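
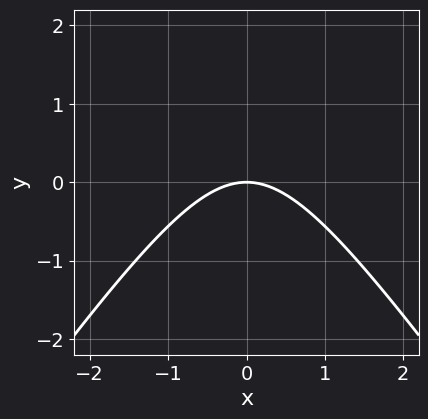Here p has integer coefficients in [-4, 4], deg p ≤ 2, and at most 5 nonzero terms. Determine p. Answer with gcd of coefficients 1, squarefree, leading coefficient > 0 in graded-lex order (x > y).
First, deg p = 2. A generic line meets the curve in up to 2 points.
Then, symmetries: mirror symmetry x ↦ −x ⇒ only even powers of x.
Then, from the visible intercepts: it meets the y-axis at y = 0 (among the integer gridlines); one x-axis crossing is at x = 0.
Finally, fitting integer coefficients to these (and the overall shape) gives p.

2*x^2 - y^2 + 3*y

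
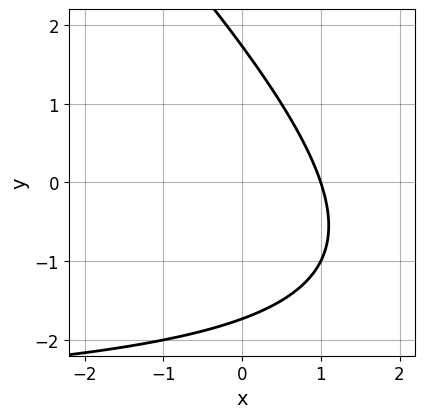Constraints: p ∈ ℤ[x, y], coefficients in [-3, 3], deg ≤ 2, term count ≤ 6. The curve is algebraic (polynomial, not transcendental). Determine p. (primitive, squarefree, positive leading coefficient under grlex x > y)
x*y + y^2 + 3*x - 3

First, deg p = 2. No degree-1 curve has this shape.
Next, observable constraints: it meets the x-axis at x = 1 (among the integer gridlines).
Finally, the integer polynomial consistent with all of this is the stated p.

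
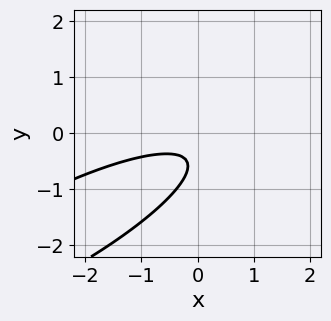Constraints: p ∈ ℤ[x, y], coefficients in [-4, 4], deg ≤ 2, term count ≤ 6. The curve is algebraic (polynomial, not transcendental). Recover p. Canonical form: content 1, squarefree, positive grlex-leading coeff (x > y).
Degree: no degree-1 curve has this shape, so deg p = 2.
From the axis intercepts and sections: the curve avoids every integer y-axis point in the box; it misses every integer gridline on the x-axis.
Solving for integer coefficients yields p as stated.

x^2 - 3*x*y + 3*y^2 + 3*y + 1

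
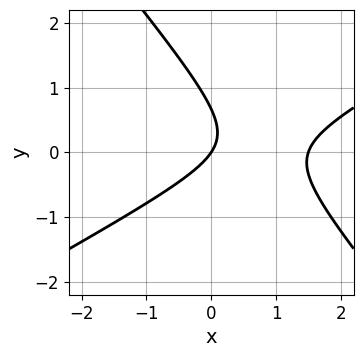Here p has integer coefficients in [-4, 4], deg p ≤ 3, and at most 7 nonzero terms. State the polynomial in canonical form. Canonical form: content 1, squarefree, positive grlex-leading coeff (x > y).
2*x^2 - 2*x*y - 3*y^2 - 3*x + 2*y

deg p = 2. No degree-1 curve has this shape.
From the axis intercepts and sections: it crosses the x-axis at the gridline x = 0; it crosses the y-axis at the gridline y = 0.
The integer polynomial consistent with all of this is the stated p.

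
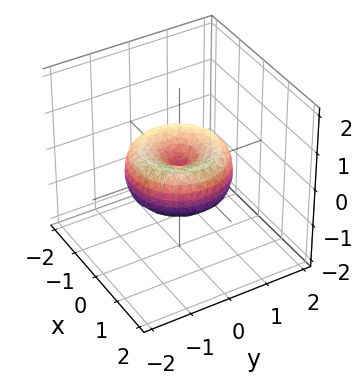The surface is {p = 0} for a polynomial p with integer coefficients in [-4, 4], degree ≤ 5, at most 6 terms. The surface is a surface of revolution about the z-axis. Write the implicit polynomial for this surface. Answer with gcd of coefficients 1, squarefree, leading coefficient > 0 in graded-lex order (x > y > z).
First, degree: a generic line meets the surface in up to 4 points, so deg p = 4.
Next, symmetries: rotational symmetry about the z-axis ⇒ p depends on x, y only through x² + y².
Next, from the axis intercepts and sections: it meets the y-axis at y = 0 (among the integer gridlines); one x-axis crossing is at x = 0.
Finally, assembling these constraints gives the stated polynomial.

2*x^4 + 4*x^2*y^2 + 2*y^4 - 3*x^2 - 3*y^2 + 3*z^2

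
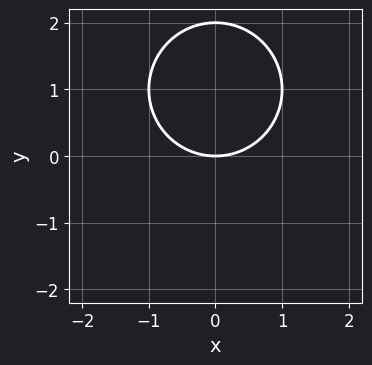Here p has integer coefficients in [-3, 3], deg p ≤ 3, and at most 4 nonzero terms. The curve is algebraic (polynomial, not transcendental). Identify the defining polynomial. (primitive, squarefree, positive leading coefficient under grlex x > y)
(a) Degree: no degree-1 curve has this shape, so deg p = 2.
(b) Symmetries: it's symmetric under x → −x, forcing even powers of x.
(c) Reading off the gridlines: among the integer gridlines, it crosses the y-axis at y ∈ {0, 2}; it meets the x-axis at x = 0 (among the integer gridlines).
(d) Assembling these constraints gives the stated polynomial.

x^2 + y^2 - 2*y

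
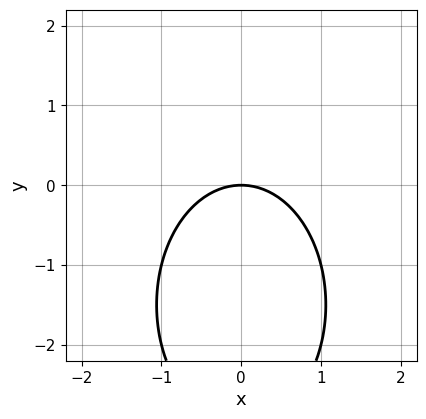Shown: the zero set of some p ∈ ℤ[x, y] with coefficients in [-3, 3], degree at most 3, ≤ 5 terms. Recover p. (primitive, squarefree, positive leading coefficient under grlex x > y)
2*x^2 + y^2 + 3*y

The degree is 2 — the shape is more complex than any degree-1 curve.
Symmetries: it's symmetric under x → −x, forcing even powers of x.
Checking where it meets the axes: it meets the x-axis at x = 0 (among the integer gridlines); it crosses the y-axis at the gridline y = 0.
Putting this together gives p.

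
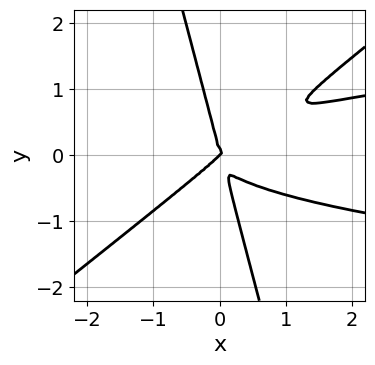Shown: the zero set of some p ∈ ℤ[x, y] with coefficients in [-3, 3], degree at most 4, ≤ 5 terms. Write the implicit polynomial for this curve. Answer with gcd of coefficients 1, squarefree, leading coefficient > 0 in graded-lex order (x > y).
(a) The degree is 4 — no degree-3 curve has this shape.
(b) Observable constraints: one y-axis crossing is at y = 0; it crosses the x-axis at the gridline x = 0.
(c) The integer polynomial consistent with all of this is the stated p.

3*x^2*y^2 - 3*x*y^3 - y^4 - x^3 + x^2*y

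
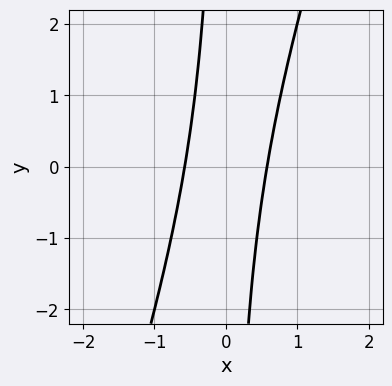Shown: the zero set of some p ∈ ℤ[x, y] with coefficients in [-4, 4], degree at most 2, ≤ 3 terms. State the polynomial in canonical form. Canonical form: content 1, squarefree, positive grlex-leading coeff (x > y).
3*x^2 - x*y - 1

(a) The degree is 2 — the shape is more complex than any degree-1 curve.
(b) From the visible intercepts: no y-intercept at any integer in the box.
(c) These observations pin down the coefficients.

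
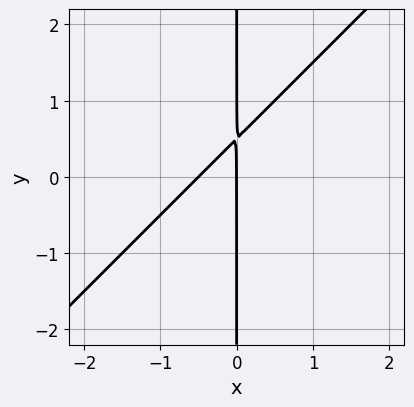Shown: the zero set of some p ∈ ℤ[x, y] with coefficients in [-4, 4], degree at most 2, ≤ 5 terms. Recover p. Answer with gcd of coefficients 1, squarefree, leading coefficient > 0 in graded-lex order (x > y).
2*x^2 - 2*x*y + x

deg p = 2.
Against the integer gridlines: the visible y-axis segment lies entirely on the curve; it crosses the x-axis at the gridline x = 0.
Solving for integer coefficients yields p as stated.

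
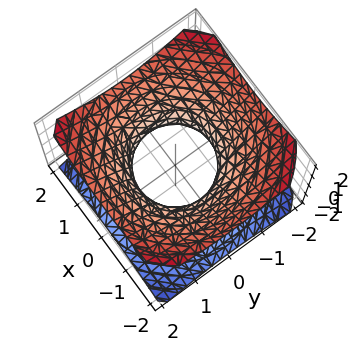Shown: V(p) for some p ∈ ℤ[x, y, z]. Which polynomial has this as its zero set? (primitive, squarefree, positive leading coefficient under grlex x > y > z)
2*x^2 + 2*y^2 - 3*z^2 - 2

(a) Degree: an hourglass — one-sheet hyperboloid; a quadric, so deg p = 2.
(b) Symmetries: it's symmetric under z → −z, forcing even powers of z; every cross-section ⟂ z is a circle, so x, y appear only via x² + y².
(c) Observable constraints: a circular section at z = 0 has radius exactly 1; among the integer gridlines, it crosses the x-axis at x ∈ {-1, 1}; among the integer gridlines, it crosses the y-axis at y ∈ {-1, 1}.
(d) Matching integer coefficients to the picture gives p.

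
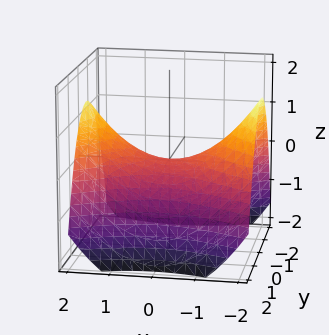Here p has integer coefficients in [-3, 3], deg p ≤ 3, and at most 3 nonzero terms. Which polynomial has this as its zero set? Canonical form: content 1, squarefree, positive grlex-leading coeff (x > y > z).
x^2 - 2*y^2 - 3*z

First, degree: a saddle surface; a quadric, so deg p = 2.
Next, symmetries: it's symmetric under y → −y, forcing even powers of y; it's symmetric under x → −x, forcing even powers of x.
Then, checking where it meets the axes: it meets the y-axis at y = 0 (among the integer gridlines); one z-axis crossing is at z = 0; it meets the x-axis at x = 0 (among the integer gridlines).
Finally, fitting integer coefficients to these (and the overall shape) gives p.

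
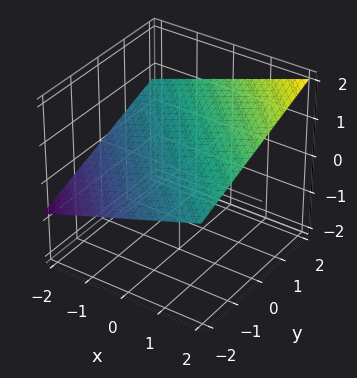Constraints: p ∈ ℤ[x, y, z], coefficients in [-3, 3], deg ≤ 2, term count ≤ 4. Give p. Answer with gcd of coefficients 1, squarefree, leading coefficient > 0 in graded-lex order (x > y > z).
First, degree: the surface is flat (a plane), so deg p = 1.
Then, reading off the gridlines: it crosses the y-axis at the gridline y = -2; it meets the x-axis at x = -2 (among the integer gridlines).
Finally, the integer polynomial consistent with all of this is the stated p.

x + y - 3*z + 2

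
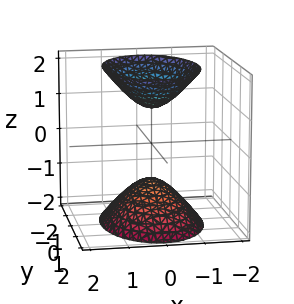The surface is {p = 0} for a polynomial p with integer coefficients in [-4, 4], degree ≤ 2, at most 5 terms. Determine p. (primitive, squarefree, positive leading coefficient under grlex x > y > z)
2*x^2 + y^2 - z^2 + 1

(a) The picture has 2 separate pieces. Treating them together as one polynomial.
(b) The degree is 2 — two sheets facing apart; a quadric.
(c) Symmetries: mirror symmetry x ↦ −x ⇒ only even powers of x; the z ↦ −z reflection is a symmetry, so z appears only in even powers; it's symmetric under y → −y, forcing even powers of y.
(d) From the visible intercepts: no y-intercept at any integer in the box; the surface avoids every integer x-axis point in the box.
(e) Assembling these constraints gives the stated polynomial. Check: (0, 0, -1) on the z-axis lies on the surface, and p(0, 0, -1) = 0. ✓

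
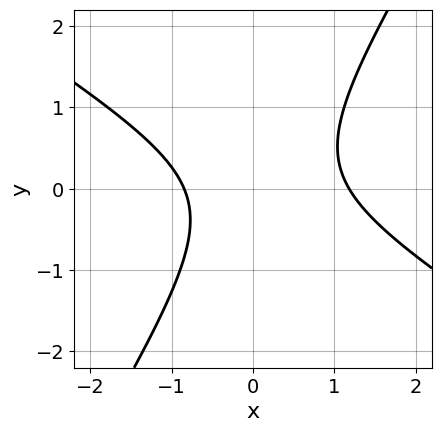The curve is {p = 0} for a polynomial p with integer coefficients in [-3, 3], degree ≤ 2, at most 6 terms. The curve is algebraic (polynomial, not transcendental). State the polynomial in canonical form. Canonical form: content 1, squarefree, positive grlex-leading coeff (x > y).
First, the degree is 2 — a generic line meets the curve in up to 2 points.
Next, observable constraints: the curve avoids every integer y-axis point in the box.
Finally, matching integer coefficients to the picture gives p.

3*x^2 + 3*x*y - 3*y^2 - x - 3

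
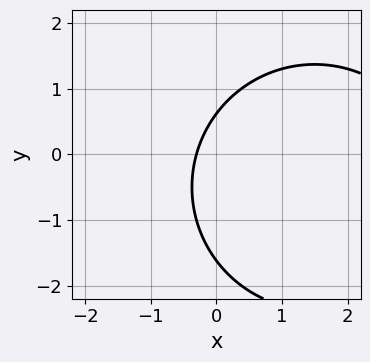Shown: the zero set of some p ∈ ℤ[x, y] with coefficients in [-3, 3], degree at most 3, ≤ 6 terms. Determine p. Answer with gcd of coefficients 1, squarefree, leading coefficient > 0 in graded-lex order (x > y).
x^2 + y^2 - 3*x + y - 1

First, degree: the shape is more complex than any degree-1 curve, so deg p = 2.
Finally, the integer polynomial consistent with all of this is the stated p.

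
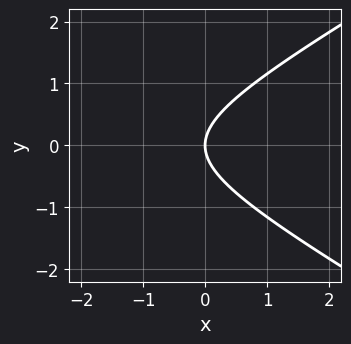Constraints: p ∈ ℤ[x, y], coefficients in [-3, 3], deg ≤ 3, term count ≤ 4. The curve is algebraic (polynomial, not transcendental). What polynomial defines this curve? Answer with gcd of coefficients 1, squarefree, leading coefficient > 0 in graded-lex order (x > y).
x^2 - 3*y^2 + 3*x

(a) The degree is 2 — the shape is more complex than any degree-1 curve.
(b) Symmetries: the y ↦ −y reflection is a symmetry, so y appears only in even powers.
(c) Checking where it meets the axes: it crosses the y-axis at the gridline y = 0; one x-axis crossing is at x = 0.
(d) Fitting integer coefficients to these (and the overall shape) gives p.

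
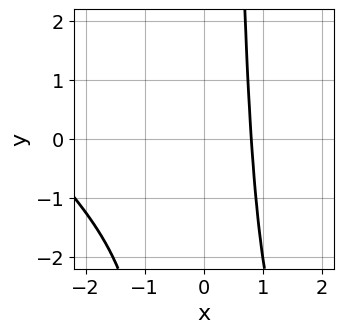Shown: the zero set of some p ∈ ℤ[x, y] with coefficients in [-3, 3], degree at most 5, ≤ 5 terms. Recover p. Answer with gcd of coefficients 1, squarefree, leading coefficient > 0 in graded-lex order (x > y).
First, degree: a generic line meets the curve in up to 4 points, so deg p = 4.
Then, checking where it meets the axes: the curve avoids every integer y-axis point in the box.
Finally, these observations pin down the coefficients.

x^4 + x^3*y + 3*x^3 - 2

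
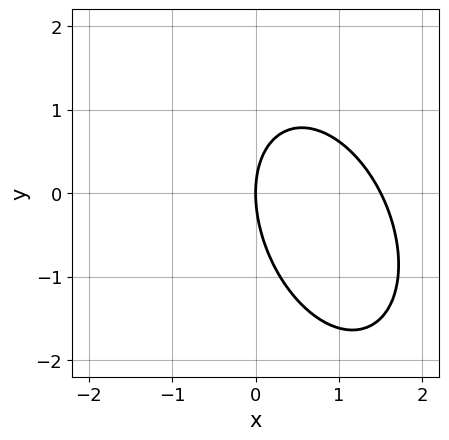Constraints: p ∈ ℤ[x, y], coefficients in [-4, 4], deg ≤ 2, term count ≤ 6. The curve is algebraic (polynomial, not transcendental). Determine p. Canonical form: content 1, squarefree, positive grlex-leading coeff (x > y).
2*x^2 + x*y + y^2 - 3*x

deg p = 2. No degree-1 curve has this shape.
Against the integer gridlines: it crosses the x-axis at the gridline x = 0; it crosses the y-axis at the gridline y = 0.
These observations pin down the coefficients.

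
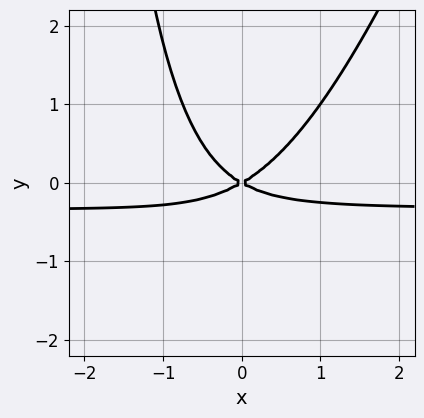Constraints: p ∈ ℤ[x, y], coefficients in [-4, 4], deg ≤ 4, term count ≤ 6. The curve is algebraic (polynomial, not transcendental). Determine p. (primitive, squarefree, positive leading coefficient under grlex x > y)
3*x^2*y - x*y^2 + x^2 - 3*y^2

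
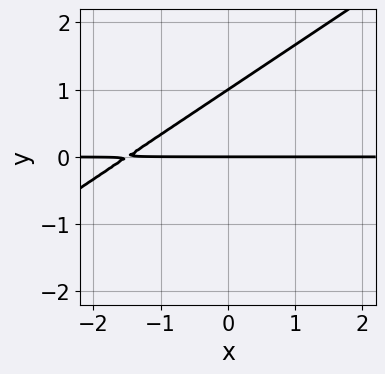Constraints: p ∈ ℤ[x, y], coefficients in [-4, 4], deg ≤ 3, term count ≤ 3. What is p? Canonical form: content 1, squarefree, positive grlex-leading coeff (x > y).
First, deg p = 2. The shape is more complex than any degree-1 curve.
Then, from the axis intercepts and sections: every point of the x-axis in the box is on the curve; among the integer gridlines, it crosses the y-axis at y ∈ {0, 1}.
Finally, solving for integer coefficients yields p as stated.

2*x*y - 3*y^2 + 3*y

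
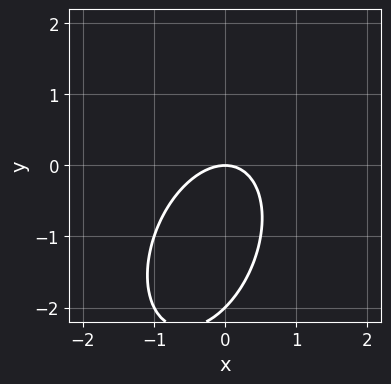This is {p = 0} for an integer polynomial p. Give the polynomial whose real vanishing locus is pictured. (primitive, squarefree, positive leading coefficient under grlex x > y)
Degree: no degree-1 curve has this shape, so deg p = 2.
From the axis intercepts and sections: one x-axis crossing is at x = 0; the y-axis gridline crossings are at y ∈ {-2, 0}.
Matching integer coefficients to the picture gives p.

2*x^2 - x*y + y^2 + 2*y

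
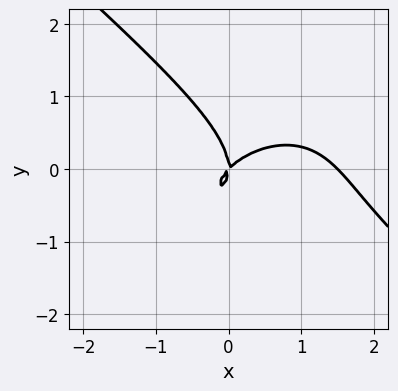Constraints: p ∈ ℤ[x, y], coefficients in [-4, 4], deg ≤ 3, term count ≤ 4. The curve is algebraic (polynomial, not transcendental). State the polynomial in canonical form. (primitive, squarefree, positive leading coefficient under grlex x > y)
2*x^3 + 3*y^3 - 3*x^2 + 3*x*y

deg p = 3. The shape is more complex than any degree-2 curve.
Against the integer gridlines: one x-axis crossing is at x = 0; it crosses the y-axis at the gridline y = 0.
Matching integer coefficients to the picture gives p.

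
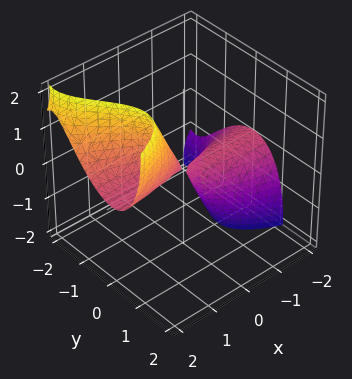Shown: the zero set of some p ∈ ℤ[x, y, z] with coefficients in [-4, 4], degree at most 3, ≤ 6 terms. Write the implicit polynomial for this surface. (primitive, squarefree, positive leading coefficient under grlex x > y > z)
y^3 - 2*x*z + 3*y^2 + z^2

1. I count 2 distinct pieces.
2. The degree is 3 — a generic line meets the surface in up to 3 points.
3. Observable constraints: every point of the x-axis in the box is on the surface.
4. The integer polynomial consistent with all of this is the stated p.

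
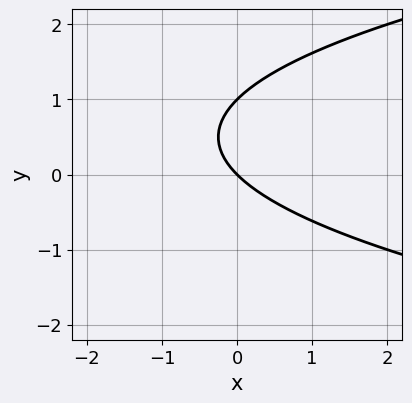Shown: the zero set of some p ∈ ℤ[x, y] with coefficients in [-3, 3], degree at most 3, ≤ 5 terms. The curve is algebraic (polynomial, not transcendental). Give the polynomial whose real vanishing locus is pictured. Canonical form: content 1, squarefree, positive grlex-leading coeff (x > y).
(a) The degree is 2 — the shape is more complex than any degree-1 curve.
(b) Against the integer gridlines: among the integer gridlines, it crosses the y-axis at y ∈ {0, 1}; it crosses the x-axis at the gridline x = 0.
(c) Fitting integer coefficients to these (and the overall shape) gives p.

y^2 - x - y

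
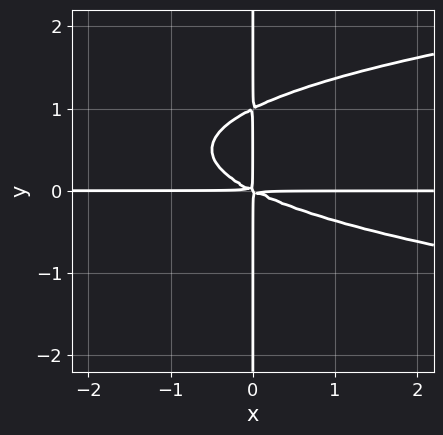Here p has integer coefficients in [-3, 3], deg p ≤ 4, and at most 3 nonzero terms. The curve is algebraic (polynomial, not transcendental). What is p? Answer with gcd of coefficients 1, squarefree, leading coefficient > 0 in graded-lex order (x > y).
2*x*y^3 - x^2*y - 2*x*y^2

First, degree: no degree-3 curve has this shape, so deg p = 4.
Next, reading off the gridlines: the visible x-axis segment lies entirely on the curve; the visible y-axis segment lies entirely on the curve.
Finally, putting this together gives p.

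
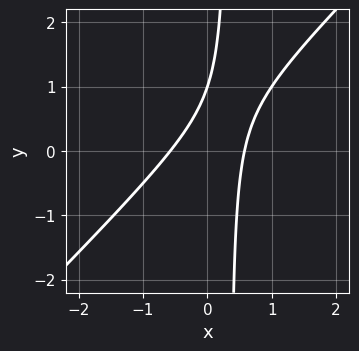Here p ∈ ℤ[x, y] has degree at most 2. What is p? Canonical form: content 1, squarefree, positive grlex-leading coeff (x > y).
3*x^2 - 3*x*y + y - 1

(a) Degree: the shape is more complex than any degree-1 curve, so deg p = 2.
(b) Reading off the gridlines: it meets the y-axis at y = 1 (among the integer gridlines).
(c) The integer polynomial consistent with all of this is the stated p.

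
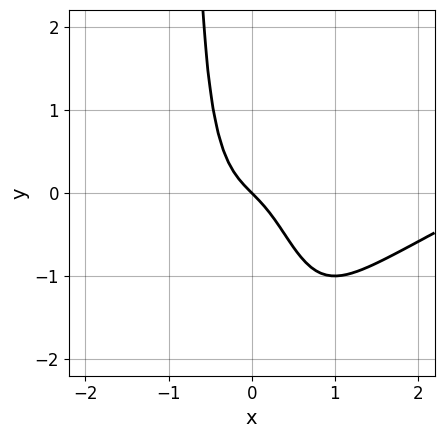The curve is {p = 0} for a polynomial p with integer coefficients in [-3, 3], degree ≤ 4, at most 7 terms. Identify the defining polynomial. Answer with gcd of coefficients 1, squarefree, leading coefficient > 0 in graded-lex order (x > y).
x^4 - 2*x^3*y - 3*x^3 - x - y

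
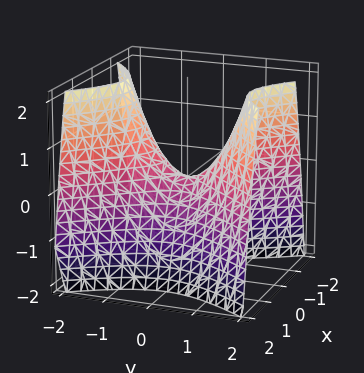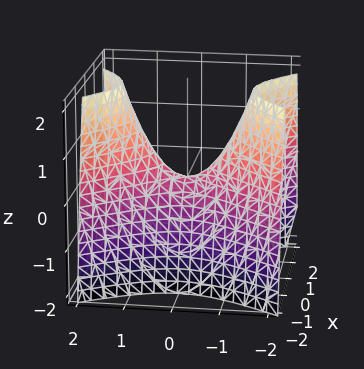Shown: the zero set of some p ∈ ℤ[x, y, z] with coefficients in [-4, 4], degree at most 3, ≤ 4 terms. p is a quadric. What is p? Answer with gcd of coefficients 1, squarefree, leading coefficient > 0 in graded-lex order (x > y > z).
3*x^2 - 2*y^2 + 2*z

1. The degree is 2 — a saddle surface; a quadric.
2. Symmetries: it's symmetric under x → −x, forcing even powers of x; it's symmetric under y → −y, forcing even powers of y.
3. Checking where it meets the axes: it meets the x-axis at x = 0 (among the integer gridlines); it crosses the z-axis at the gridline z = 0; it meets the y-axis at y = 0 (among the integer gridlines).
4. Solving for integer coefficients yields p as stated.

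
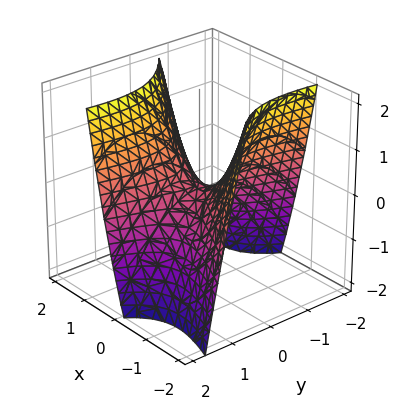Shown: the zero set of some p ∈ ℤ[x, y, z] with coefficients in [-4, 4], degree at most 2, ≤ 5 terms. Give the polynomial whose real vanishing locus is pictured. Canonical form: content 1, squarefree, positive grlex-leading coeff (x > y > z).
1. deg p = 2.
2. Checking where it meets the axes: it meets the y-axis at y = 0 (among the integer gridlines); it crosses the z-axis at the gridline z = 0.
3. Solving for integer coefficients yields p as stated.

2*x^2 + 3*x*y - y^2 - 2*z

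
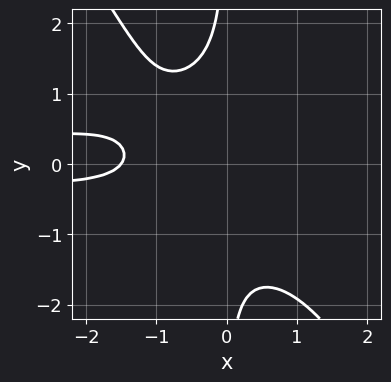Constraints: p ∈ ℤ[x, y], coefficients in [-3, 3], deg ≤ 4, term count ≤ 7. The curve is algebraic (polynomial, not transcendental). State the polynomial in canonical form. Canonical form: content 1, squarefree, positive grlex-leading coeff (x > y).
3*x^2*y^2 + 2*x*y^3 + x*y + 2*x + 3

The degree is 4 — a generic line meets the curve in up to 4 points.
Against the integer gridlines: it misses every integer gridline on the y-axis.
Putting this together gives p.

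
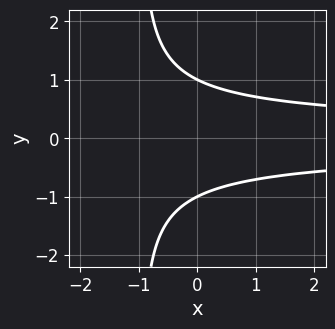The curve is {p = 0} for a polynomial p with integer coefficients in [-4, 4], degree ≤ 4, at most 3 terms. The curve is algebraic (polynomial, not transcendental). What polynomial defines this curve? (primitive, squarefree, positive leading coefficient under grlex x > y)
x*y^2 + y^2 - 1

First, deg p = 3. The shape is more complex than any degree-2 curve.
Next, symmetries: it's symmetric under y → −y, forcing even powers of y.
Next, against the integer gridlines: among the integer gridlines, it crosses the y-axis at y ∈ {-1, 1}; it misses every integer gridline on the x-axis.
Finally, matching integer coefficients to the picture gives p.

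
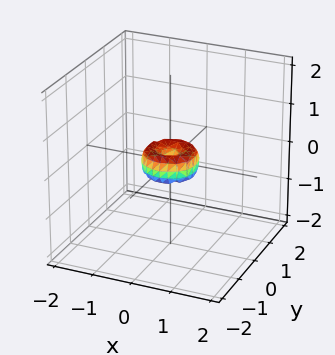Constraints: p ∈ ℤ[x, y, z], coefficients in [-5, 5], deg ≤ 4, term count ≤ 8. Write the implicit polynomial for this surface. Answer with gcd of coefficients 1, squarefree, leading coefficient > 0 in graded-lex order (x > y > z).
1. Degree: a generic line meets the surface in up to 4 points, so deg p = 4.
2. Symmetry: the surface is invariant under rotation about z: p = q(x² + y², z).
3. From the visible intercepts: one y-axis crossing is at y = 0; a circular section at z = 0 has radius between 0 and 1; one x-axis crossing is at x = 0.
4. Matching integer coefficients to the picture gives p.

2*x^4 + 4*x^2*y^2 + 2*y^4 - x^2 - y^2 + z^2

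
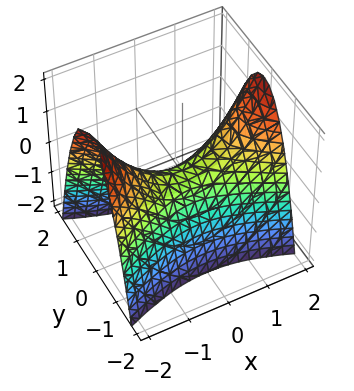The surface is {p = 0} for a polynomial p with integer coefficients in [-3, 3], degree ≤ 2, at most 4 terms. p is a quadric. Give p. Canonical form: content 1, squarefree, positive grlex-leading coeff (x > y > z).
The degree is 2 — a hyperbolic paraboloid; a quadric.
Symmetries: it's symmetric under x → −x, forcing even powers of x; mirror symmetry y ↦ −y ⇒ only even powers of y.
From the visible intercepts: it crosses the z-axis at the gridline z = 0; one y-axis crossing is at y = 0.
Solving for integer coefficients yields p as stated.

x^2 - 3*y^2 - 2*z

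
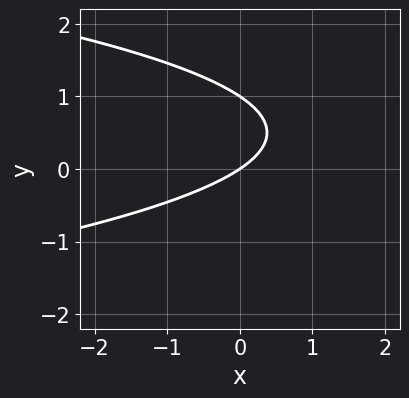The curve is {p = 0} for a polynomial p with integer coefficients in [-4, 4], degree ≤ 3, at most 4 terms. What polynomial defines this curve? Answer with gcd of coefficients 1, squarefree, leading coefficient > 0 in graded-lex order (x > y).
1. Degree: the shape is more complex than any degree-1 curve, so deg p = 2.
2. From the visible intercepts: the y-axis gridline crossings are at y ∈ {0, 1}; it crosses the x-axis at the gridline x = 0.
3. Putting this together gives p.

3*y^2 + 2*x - 3*y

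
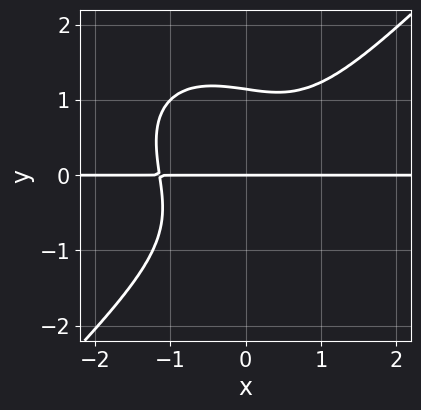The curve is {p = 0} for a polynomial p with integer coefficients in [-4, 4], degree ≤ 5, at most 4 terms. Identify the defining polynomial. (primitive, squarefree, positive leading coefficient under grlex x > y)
Degree: a generic line meets the curve in up to 4 points, so deg p = 4.
Reading off the gridlines: it meets the y-axis at y = 0 (among the integer gridlines); every point of the x-axis in the box is on the curve.
Together with the visible shape, these determine p as stated.

2*x^3*y - 2*y^4 - x*y^2 + 3*y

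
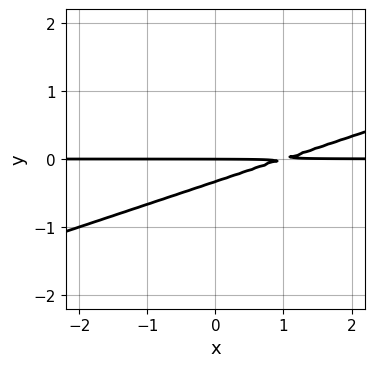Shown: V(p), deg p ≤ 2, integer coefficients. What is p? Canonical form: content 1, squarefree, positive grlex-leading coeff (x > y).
(a) deg p = 2. No degree-1 curve has this shape.
(b) Observable constraints: it crosses the y-axis at the gridline y = 0; the visible x-axis segment lies entirely on the curve.
(c) Matching integer coefficients to the picture gives p.

x*y - 3*y^2 - y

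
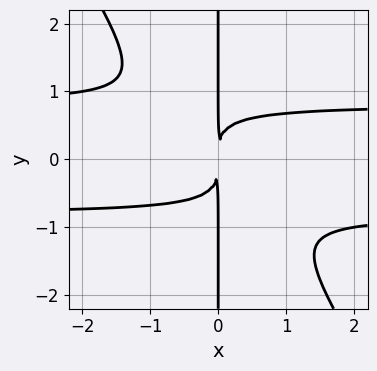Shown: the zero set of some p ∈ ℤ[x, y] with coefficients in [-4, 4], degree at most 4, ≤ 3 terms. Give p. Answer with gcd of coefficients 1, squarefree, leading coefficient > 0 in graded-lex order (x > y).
3*x^2*y^2 + 2*x*y^3 - 2*x^2

Degree: no degree-3 curve has this shape, so deg p = 4.
From the visible intercepts: the visible y-axis segment lies entirely on the curve.
Putting this together gives p.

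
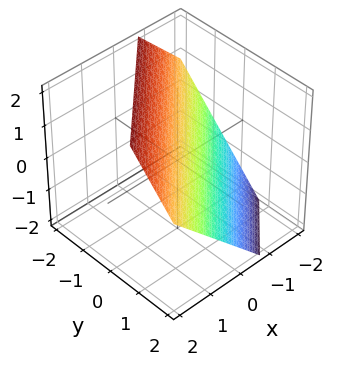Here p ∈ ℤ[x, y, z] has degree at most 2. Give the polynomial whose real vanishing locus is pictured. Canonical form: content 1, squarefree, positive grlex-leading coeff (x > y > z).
3*x - 3*y - 3*z + 2

1. deg p = 1. Every cross-section is a straight line — this is a plane.
2. Matching integer coefficients to the picture gives p.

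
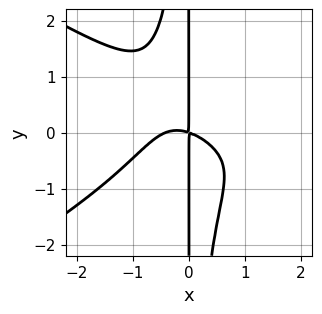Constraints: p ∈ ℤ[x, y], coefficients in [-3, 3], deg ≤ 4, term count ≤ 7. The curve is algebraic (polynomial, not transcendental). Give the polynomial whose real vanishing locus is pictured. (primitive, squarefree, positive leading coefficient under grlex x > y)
1. The degree is 4 — a generic line meets the curve in up to 4 points.
2. From the visible intercepts: every point of the y-axis in the box is on the curve.
3. The integer polynomial consistent with all of this is the stated p.

x^4 - 3*x^2*y^2 - 2*x^3 - x^2 - 3*x*y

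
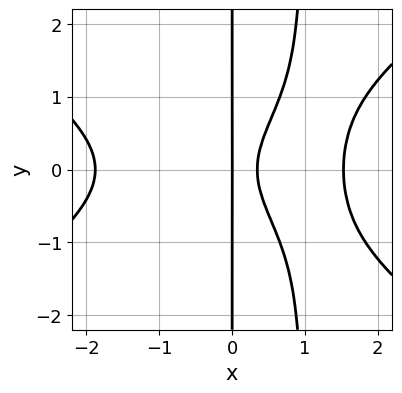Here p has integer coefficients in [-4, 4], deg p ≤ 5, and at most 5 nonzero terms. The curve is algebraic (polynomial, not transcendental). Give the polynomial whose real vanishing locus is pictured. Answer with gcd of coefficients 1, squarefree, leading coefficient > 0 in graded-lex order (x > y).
x^4 - 2*x^2*y^2 + 2*x*y^2 - 3*x^2 + x

(a) deg p = 4.
(b) Symmetries: mirror symmetry y ↦ −y ⇒ only even powers of y.
(c) Checking where it meets the axes: every point of the y-axis in the box is on the curve; it crosses the x-axis at the gridline x = 0.
(d) Matching integer coefficients to the picture gives p.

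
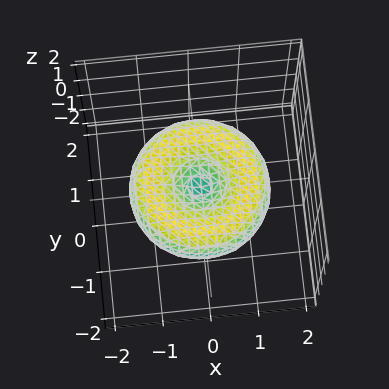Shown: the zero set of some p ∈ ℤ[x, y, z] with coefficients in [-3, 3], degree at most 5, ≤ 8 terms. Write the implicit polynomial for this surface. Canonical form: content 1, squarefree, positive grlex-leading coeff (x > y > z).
x^4 + 2*x^2*y^2 + y^4 - 2*x^2 - 2*y^2 + 3*z^2

1. Degree: a generic line meets the surface in up to 4 points, so deg p = 4.
2. Symmetry: the surface is invariant under rotation about z: p = q(x² + y², z).
3. From the visible intercepts: it crosses the x-axis at the gridline x = 0; it crosses the z-axis at the gridline z = 0; a circular section at z = 0 has radius between 1 and 2; one y-axis crossing is at y = 0.
4. Fitting integer coefficients to these (and the overall shape) gives p.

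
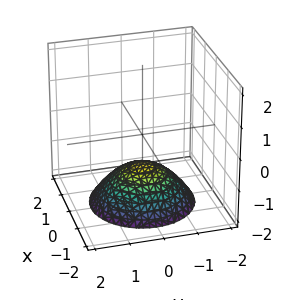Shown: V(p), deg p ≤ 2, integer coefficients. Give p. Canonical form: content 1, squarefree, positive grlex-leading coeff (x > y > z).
(a) Degree: no degree-1 surface has this shape, so deg p = 2.
(b) Symmetries: rotational symmetry about the z-axis ⇒ p depends on x, y only through x² + y².
(c) Checking where it meets the axes: no x-intercept at any integer in the box; it misses every integer gridline on the y-axis; a circular section at z = -2 has radius between 1 and 2; one z-axis crossing is at z = -1.
(d) Putting this together gives p.

x^2 + y^2 + 2*z + 2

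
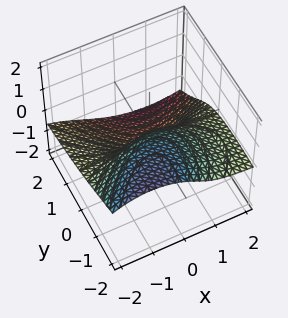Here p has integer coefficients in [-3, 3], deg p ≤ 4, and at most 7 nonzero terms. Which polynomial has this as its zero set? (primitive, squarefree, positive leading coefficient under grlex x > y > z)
2*x^2*z - 2*x*y*z + 3*z^3 + y^2 + 3*y

First, degree: a generic line meets the surface in up to 3 points, so deg p = 3.
Then, from the visible intercepts: it meets the y-axis at y = 0 (among the integer gridlines); every point of the x-axis in the box is on the surface; it meets the z-axis at z = 0 (among the integer gridlines).
Finally, these observations pin down the coefficients.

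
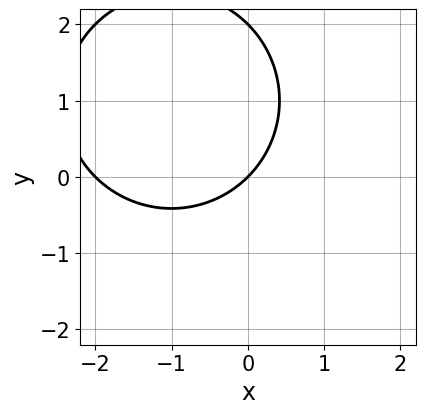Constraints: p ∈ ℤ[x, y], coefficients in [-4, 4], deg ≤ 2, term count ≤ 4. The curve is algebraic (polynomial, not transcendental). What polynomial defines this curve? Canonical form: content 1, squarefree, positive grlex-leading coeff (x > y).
x^2 + y^2 + 2*x - 2*y

1. The degree is 2 — a generic line meets the curve in up to 2 points.
2. Observable constraints: the y-axis gridline crossings are at y ∈ {0, 2}; the x-axis gridline crossings are at x ∈ {-2, 0}.
3. These observations pin down the coefficients.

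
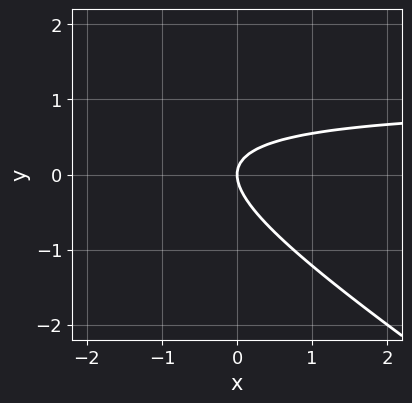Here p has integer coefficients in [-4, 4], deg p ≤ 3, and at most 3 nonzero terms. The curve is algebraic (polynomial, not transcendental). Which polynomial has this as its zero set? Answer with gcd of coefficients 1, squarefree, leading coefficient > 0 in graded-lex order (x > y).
First, the degree is 2 — the shape is more complex than any degree-1 curve.
Next, from the visible intercepts: one x-axis crossing is at x = 0; one y-axis crossing is at y = 0.
Finally, the integer polynomial consistent with all of this is the stated p.

2*x*y + 3*y^2 - 2*x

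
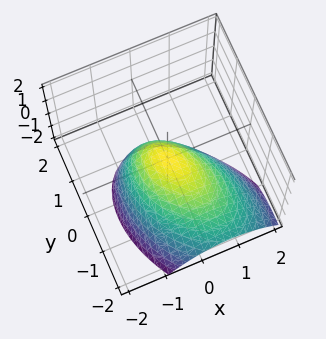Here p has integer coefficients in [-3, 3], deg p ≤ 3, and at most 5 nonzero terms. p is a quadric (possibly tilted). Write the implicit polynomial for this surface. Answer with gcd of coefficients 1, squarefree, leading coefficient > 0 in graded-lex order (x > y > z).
(a) The degree is 2 — the shape is more complex than any degree-1 surface.
(b) Checking where it meets the axes: it meets the x-axis at x = 0 (among the integer gridlines); one z-axis crossing is at z = 0; one y-axis crossing is at y = 0.
(c) Matching integer coefficients to the picture gives p.

3*x^2 + 2*x*y + 2*y^2 - 2*y*z + 3*z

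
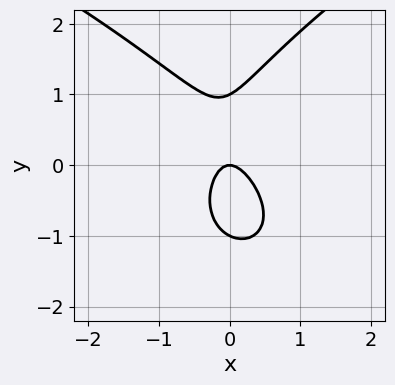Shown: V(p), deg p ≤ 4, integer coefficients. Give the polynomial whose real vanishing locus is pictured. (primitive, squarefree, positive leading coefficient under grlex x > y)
y^3 - 3*x^2 - x*y - y

First, the degree is 3 — no degree-2 curve has this shape.
Next, from the visible intercepts: among the integer gridlines, it crosses the y-axis at y ∈ {-1, 0, 1}; it crosses the x-axis at the gridline x = 0.
Finally, assembling these constraints gives the stated polynomial.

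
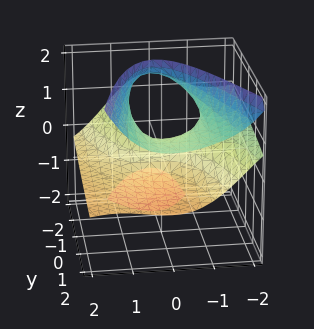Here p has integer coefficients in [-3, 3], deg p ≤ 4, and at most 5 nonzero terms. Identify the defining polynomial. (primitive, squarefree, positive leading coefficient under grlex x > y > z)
There are 2 components. Treating them together as one polynomial.
The degree is 3 — no degree-2 surface has this shape.
From the visible intercepts: it crosses the z-axis at the gridline z = 0; one x-axis crossing is at x = 0.
Matching integer coefficients to the picture gives p.

x^3 + 3*x^2*z - 2*y*z^2 - 2*z^2 + 2*y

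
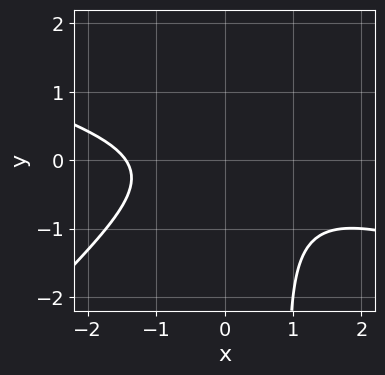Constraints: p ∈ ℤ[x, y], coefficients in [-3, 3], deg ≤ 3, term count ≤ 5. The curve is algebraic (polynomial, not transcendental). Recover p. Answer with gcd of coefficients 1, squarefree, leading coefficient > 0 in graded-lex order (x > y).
x^3 + 2*x^2*y - 3*x*y^2 + 3*y^2 + 3

deg p = 3.
From the visible intercepts: it misses every integer gridline on the y-axis.
The integer polynomial consistent with all of this is the stated p.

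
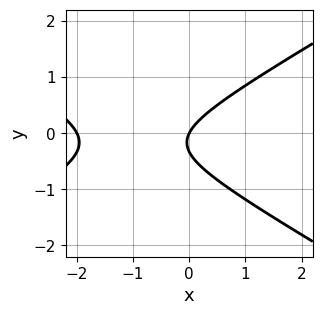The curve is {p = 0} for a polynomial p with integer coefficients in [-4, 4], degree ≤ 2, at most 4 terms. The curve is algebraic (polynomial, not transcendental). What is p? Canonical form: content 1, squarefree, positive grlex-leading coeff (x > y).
x^2 - 3*y^2 + 2*x - y

(a) deg p = 2.
(b) Observable constraints: it meets the y-axis at y = 0 (among the integer gridlines); among the integer gridlines, it crosses the x-axis at x ∈ {-2, 0}.
(c) Together with the visible shape, these determine p as stated.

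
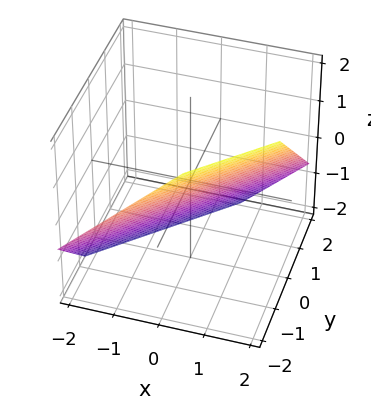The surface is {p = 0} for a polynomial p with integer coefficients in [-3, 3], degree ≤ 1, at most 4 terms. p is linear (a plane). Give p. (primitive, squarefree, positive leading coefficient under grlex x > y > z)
Degree: every cross-section is a straight line — this is a plane, so deg p = 1.
The integer polynomial consistent with all of this is the stated p.

3*x - 3*y - 3*z - 2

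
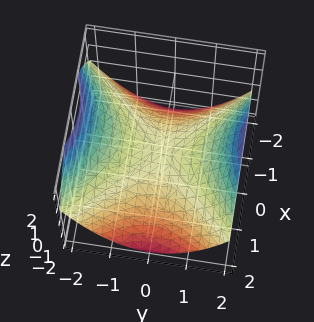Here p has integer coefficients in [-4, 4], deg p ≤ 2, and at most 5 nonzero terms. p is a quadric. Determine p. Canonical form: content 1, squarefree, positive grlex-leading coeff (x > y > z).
1. Degree: a saddle surface; a quadric, so deg p = 2.
2. Symmetries: the y ↦ −y reflection is a symmetry, so y appears only in even powers; mirror symmetry x ↦ −x ⇒ only even powers of x.
3. Reading off the gridlines: it crosses the y-axis at the gridline y = 0; it meets the x-axis at x = 0 (among the integer gridlines); one z-axis crossing is at z = 0.
4. Fitting integer coefficients to these (and the overall shape) gives p.

x^2 - y^2 + 2*z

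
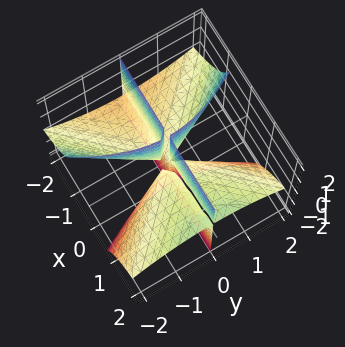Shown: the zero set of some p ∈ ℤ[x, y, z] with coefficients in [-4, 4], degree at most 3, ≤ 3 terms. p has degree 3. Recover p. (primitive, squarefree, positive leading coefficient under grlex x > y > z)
x^2*y - 3*x*y*z - y^3

(a) I count 3 distinct pieces.
(b) Degree: the shape is more complex than any degree-2 surface, so deg p = 3.
(c) From the visible intercepts: the visible x-axis segment lies entirely on the surface; every point of the z-axis in the box is on the surface; it meets the y-axis at y = 0 (among the integer gridlines).
(d) Solving for integer coefficients yields p as stated.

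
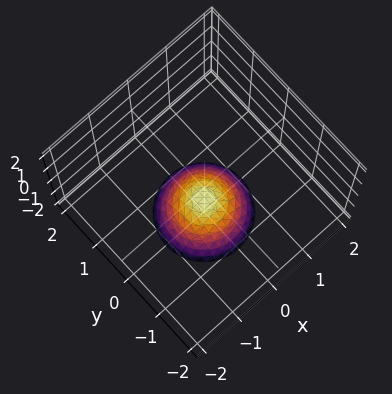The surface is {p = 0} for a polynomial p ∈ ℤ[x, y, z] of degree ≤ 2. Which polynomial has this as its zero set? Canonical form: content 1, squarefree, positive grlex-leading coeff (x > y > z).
x^2 + y^2 + z + 1

deg p = 2.
Symmetries: every cross-section ⟂ z is a circle, so x, y appear only via x² + y².
From the visible intercepts: a circular section at z = -2 has radius exactly 1; it meets the z-axis at z = -1 (among the integer gridlines); the surface avoids every integer x-axis point in the box; the surface avoids every integer y-axis point in the box.
Fitting integer coefficients to these (and the overall shape) gives p.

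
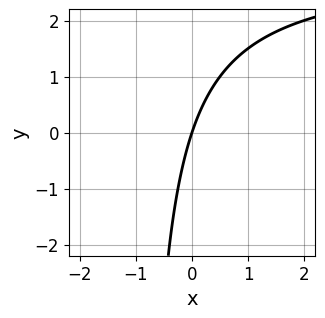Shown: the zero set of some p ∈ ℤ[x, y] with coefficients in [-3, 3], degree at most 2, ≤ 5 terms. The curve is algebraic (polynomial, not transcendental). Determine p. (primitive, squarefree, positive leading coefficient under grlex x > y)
x*y - 3*x + y

(a) The degree is 2 — a generic line meets the curve in up to 2 points.
(b) Against the integer gridlines: one x-axis crossing is at x = 0; it crosses the y-axis at the gridline y = 0.
(c) Fitting integer coefficients to these (and the overall shape) gives p.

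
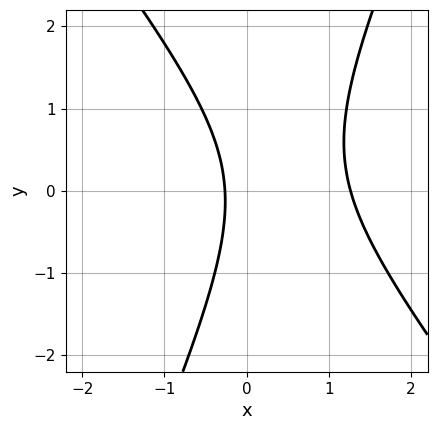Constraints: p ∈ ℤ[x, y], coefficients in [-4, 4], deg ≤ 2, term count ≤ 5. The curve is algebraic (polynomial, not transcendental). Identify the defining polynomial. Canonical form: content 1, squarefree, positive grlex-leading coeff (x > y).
3*x^2 + x*y - y^2 - 3*x - 1

(a) Degree: no degree-1 curve has this shape, so deg p = 2.
(b) Against the integer gridlines: the curve avoids every integer y-axis point in the box.
(c) Solving for integer coefficients yields p as stated.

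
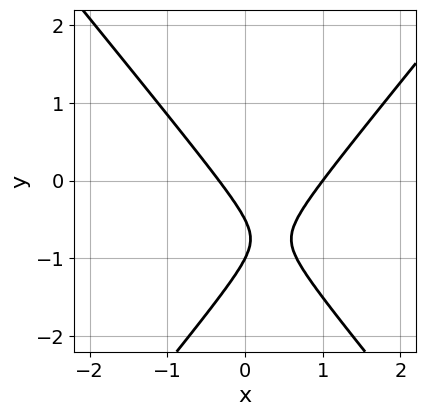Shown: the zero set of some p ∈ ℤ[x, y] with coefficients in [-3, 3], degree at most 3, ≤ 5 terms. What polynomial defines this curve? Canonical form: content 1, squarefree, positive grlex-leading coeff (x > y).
3*x^2 - 2*y^2 - 2*x - 3*y - 1

deg p = 2.
From the visible intercepts: it meets the y-axis at y = -1 (among the integer gridlines); it meets the x-axis at x = 1 (among the integer gridlines).
Matching integer coefficients to the picture gives p.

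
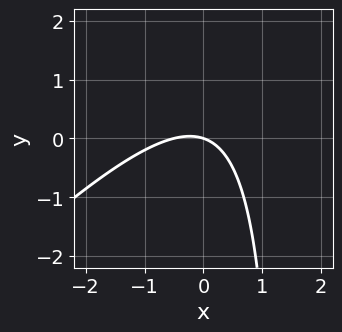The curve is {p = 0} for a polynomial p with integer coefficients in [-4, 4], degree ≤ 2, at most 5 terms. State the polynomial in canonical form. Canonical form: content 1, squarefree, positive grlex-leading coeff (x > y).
2*x^2 - 2*x*y + x + 3*y

First, degree: a generic line meets the curve in up to 2 points, so deg p = 2.
Next, from the visible intercepts: one x-axis crossing is at x = 0; it crosses the y-axis at the gridline y = 0.
Finally, these observations pin down the coefficients.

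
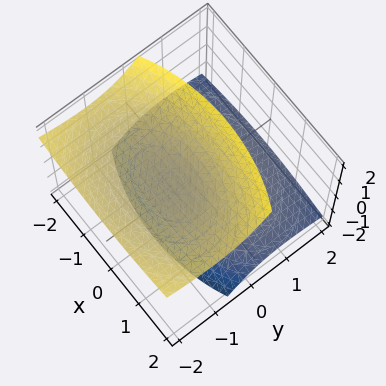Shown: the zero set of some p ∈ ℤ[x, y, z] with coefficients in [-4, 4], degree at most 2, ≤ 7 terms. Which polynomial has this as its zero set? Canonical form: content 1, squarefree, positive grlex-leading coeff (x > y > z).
(a) There are 2 components.
(b) The degree is 2 — a generic line meets the surface in up to 2 points.
(c) Reading off the gridlines: no x-intercept at any integer in the box; no y-intercept at any integer in the box.
(d) These observations pin down the coefficients.

x^2 + 2*y^2 + 3*y*z - 2*z^2 + 1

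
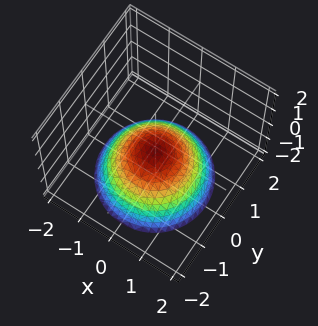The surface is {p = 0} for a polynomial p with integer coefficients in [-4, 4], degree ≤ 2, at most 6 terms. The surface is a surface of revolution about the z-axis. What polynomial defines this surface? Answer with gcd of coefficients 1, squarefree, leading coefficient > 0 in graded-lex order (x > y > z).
2*x^2 + 2*y^2 + 3*z + 1

(a) Degree: a generic line meets the surface in up to 2 points, so deg p = 2.
(b) Symmetries: the surface is invariant under rotation about z: p = q(x² + y², z).
(c) Reading off the gridlines: the surface avoids every integer y-axis point in the box; no x-intercept at any integer in the box; a circular section at z = -1 has radius exactly 1.
(d) These observations pin down the coefficients.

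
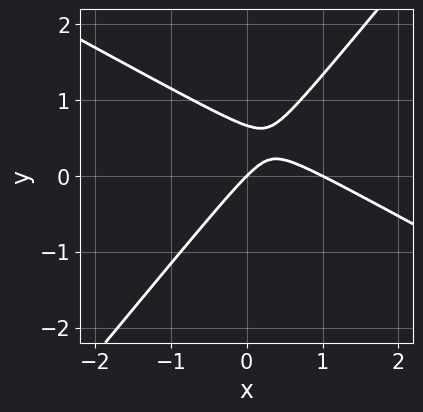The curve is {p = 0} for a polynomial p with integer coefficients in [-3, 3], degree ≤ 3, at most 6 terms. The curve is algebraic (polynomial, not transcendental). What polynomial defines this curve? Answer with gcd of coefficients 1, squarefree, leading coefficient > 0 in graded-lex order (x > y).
2*x^2 + 2*x*y - 3*y^2 - 2*x + 2*y

The degree is 2 — no degree-1 curve has this shape.
Against the integer gridlines: among the integer gridlines, it crosses the x-axis at x ∈ {0, 1}; it crosses the y-axis at the gridline y = 0.
Solving for integer coefficients yields p as stated.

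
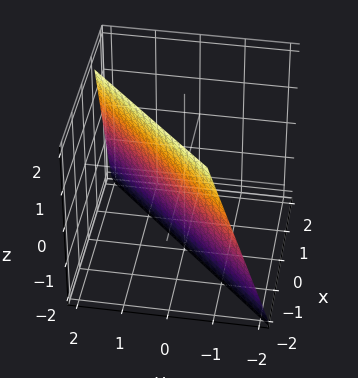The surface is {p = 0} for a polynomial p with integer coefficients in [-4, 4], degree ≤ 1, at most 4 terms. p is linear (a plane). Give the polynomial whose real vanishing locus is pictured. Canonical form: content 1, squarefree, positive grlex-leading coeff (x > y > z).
3*x - 3*y + z + 2

1. deg p = 1. Every cross-section is a straight line — this is a plane.
2. From the axis intercepts and sections: it crosses the z-axis at the gridline z = -2.
3. Matching integer coefficients to the picture gives p.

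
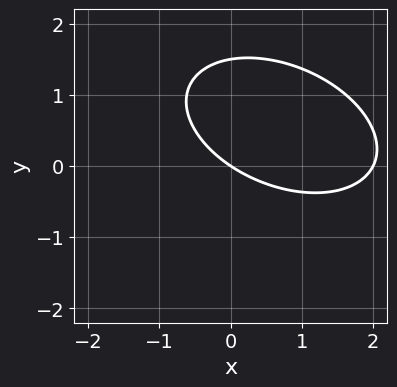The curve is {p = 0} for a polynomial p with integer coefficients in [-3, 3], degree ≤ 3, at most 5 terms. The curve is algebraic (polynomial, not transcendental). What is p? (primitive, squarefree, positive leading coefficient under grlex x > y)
x^2 + x*y + 2*y^2 - 2*x - 3*y

(a) The degree is 2 — a generic line meets the curve in up to 2 points.
(b) From the axis intercepts and sections: it crosses the y-axis at the gridline y = 0; the x-axis gridline crossings are at x ∈ {0, 2}.
(c) Putting this together gives p.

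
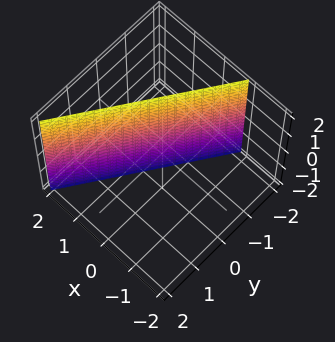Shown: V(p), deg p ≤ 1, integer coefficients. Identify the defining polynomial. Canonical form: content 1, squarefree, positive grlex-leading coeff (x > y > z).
3*x - 2*y - 2

First, deg p = 1. The surface is flat (a plane).
Then, from the visible intercepts: it meets the y-axis at y = -1 (among the integer gridlines); it misses every integer gridline on the z-axis.
Finally, assembling these constraints gives the stated polynomial.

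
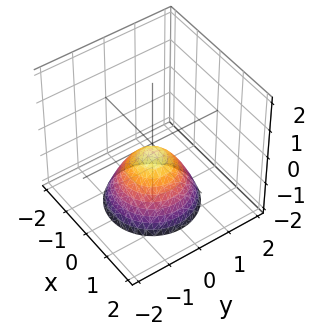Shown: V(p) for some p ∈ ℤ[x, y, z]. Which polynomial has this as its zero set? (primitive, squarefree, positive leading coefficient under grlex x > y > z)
3*x^2 + 3*y^2 + 3*z + 1

Degree: a generic line meets the surface in up to 2 points, so deg p = 2.
Symmetry: the z-axis is an axis of rotation, so x and y enter only as x² + y².
Observable constraints: the surface avoids every integer y-axis point in the box; it misses every integer gridline on the x-axis; a circular section at z = -2 has radius between 1 and 2.
The integer polynomial consistent with all of this is the stated p.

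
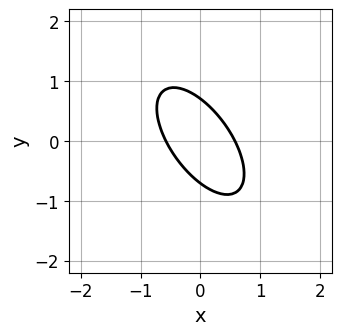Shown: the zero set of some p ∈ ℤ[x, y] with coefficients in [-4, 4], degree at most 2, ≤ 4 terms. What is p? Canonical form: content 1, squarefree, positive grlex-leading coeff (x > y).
deg p = 2.
The integer polynomial consistent with all of this is the stated p.

3*x^2 + 3*x*y + 2*y^2 - 1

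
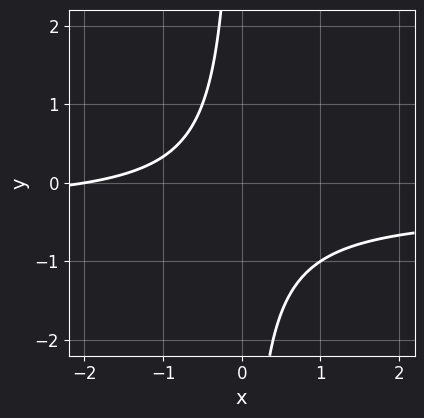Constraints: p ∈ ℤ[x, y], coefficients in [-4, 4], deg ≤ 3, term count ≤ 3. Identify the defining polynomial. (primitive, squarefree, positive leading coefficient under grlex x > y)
3*x*y + x + 2

(a) The degree is 2 — the shape is more complex than any degree-1 curve.
(b) Checking where it meets the axes: it misses every integer gridline on the y-axis; it crosses the x-axis at the gridline x = -2.
(c) Solving for integer coefficients yields p as stated.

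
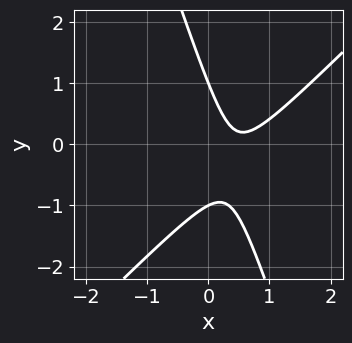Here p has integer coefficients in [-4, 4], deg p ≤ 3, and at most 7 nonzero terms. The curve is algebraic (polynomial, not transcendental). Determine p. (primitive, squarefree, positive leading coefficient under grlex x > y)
First, the degree is 2 — no degree-1 curve has this shape.
Then, from the axis intercepts and sections: the y-axis gridline crossings are at y ∈ {-1, 1}; no x-intercept at any integer in the box.
Finally, the integer polynomial consistent with all of this is the stated p.

3*x^2 - 2*x*y - y^2 - 3*x + 1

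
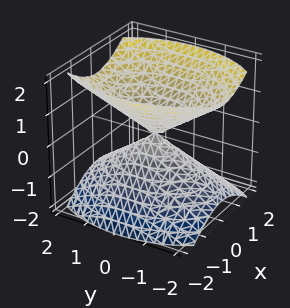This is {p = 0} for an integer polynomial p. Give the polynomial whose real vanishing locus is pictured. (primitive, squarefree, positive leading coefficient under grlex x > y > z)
2*x^2 + y^2 - 2*z^2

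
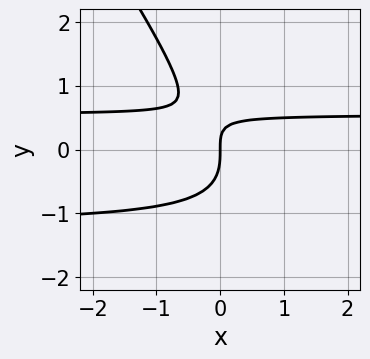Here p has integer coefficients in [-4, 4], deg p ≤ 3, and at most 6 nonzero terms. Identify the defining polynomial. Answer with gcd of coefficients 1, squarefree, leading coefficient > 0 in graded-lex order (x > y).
3*x*y^2 + 2*y^3 + 2*x*y - 2*x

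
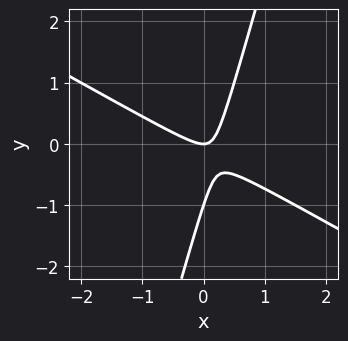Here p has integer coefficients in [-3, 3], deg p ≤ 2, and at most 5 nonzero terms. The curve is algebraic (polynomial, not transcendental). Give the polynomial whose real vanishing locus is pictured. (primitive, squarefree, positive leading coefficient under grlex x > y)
2*x^2 + 3*x*y - y^2 - y

Degree: no degree-1 curve has this shape, so deg p = 2.
Reading off the gridlines: the y-axis gridline crossings are at y ∈ {-1, 0}; it crosses the x-axis at the gridline x = 0.
Together with the visible shape, these determine p as stated.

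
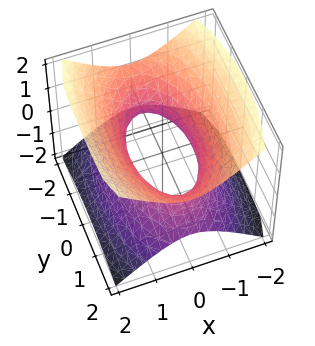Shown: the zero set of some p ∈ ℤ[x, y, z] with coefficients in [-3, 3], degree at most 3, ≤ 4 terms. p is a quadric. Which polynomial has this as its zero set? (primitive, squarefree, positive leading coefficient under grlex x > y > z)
3*x^2 + y^2 - 3*z^2 - 2

(a) Degree: one connected sheet with a waist; a quadric, so deg p = 2.
(b) Symmetries: it's symmetric under z → −z, forcing even powers of z; it's symmetric under y → −y, forcing even powers of y; it's symmetric under x → −x, forcing even powers of x.
(c) Observable constraints: no z-intercept at any integer in the box.
(d) These observations pin down the coefficients.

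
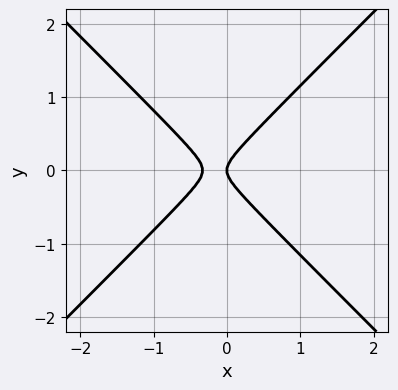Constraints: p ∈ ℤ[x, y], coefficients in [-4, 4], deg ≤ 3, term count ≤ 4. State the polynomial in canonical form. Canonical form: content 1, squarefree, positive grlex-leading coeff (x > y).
3*x^2 - 3*y^2 + x

(a) The degree is 2 — no degree-1 curve has this shape.
(b) Symmetries: it's symmetric under y → −y, forcing even powers of y.
(c) Checking where it meets the axes: it crosses the y-axis at the gridline y = 0; one x-axis crossing is at x = 0.
(d) Putting this together gives p.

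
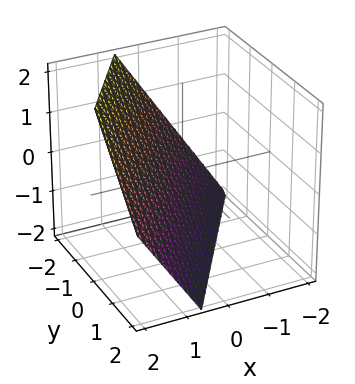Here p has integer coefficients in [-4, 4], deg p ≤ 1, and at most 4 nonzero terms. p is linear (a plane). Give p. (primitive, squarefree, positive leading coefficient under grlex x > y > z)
(a) The degree is 1 — every cross-section is a straight line — this is a plane.
(b) Against the integer gridlines: it crosses the z-axis at the gridline z = -1; it crosses the y-axis at the gridline y = -1.
(c) The integer polynomial consistent with all of this is the stated p.

3*x - 2*y - 2*z - 2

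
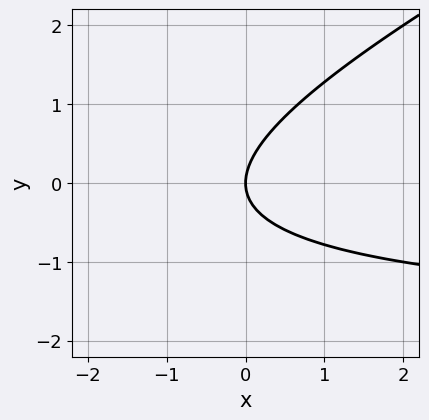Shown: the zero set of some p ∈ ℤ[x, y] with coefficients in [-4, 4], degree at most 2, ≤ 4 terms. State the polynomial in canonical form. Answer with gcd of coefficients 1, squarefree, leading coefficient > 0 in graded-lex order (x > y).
x*y - 2*y^2 + 2*x

The degree is 2 — a generic line meets the curve in up to 2 points.
Checking where it meets the axes: one y-axis crossing is at y = 0; it crosses the x-axis at the gridline x = 0.
The integer polynomial consistent with all of this is the stated p.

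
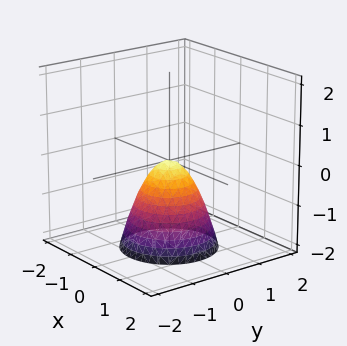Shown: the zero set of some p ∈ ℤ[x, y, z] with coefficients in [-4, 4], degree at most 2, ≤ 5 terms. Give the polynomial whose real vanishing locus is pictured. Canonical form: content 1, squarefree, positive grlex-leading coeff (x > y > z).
3*x^2 + 3*y^2 + 2*z

deg p = 2. A paraboloid; a quadric.
Symmetries: rotational symmetry about the z-axis ⇒ p depends on x, y only through x² + y².
From the visible intercepts: a circular section at z = -1 has radius between 0 and 1; it crosses the y-axis at the gridline y = 0.
The integer polynomial consistent with all of this is the stated p.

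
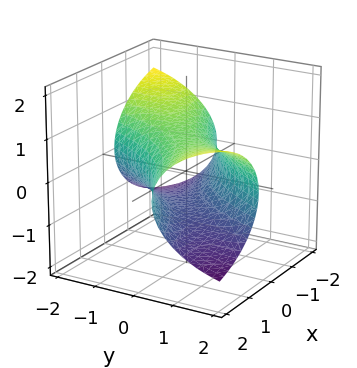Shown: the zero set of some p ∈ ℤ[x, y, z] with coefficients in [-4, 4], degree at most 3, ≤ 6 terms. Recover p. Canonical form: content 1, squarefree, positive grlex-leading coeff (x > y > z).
1. Degree: no degree-1 surface has this shape, so deg p = 2.
2. Solving for integer coefficients yields p as stated.

x^2 - 3*x*y + y^2 + 3*z^2 - 2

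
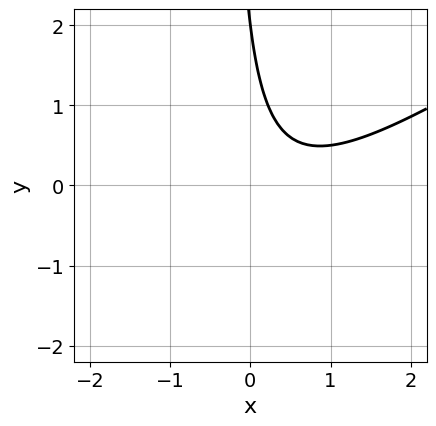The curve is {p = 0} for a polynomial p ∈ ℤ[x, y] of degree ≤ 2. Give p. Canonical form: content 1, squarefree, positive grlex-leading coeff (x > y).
First, degree: the shape is more complex than any degree-1 curve, so deg p = 2.
Then, reading off the gridlines: it misses every integer gridline on the x-axis; it meets the y-axis at y = 2 (among the integer gridlines).
Finally, the integer polynomial consistent with all of this is the stated p.

2*x^2 - 3*x*y - 2*x - y + 2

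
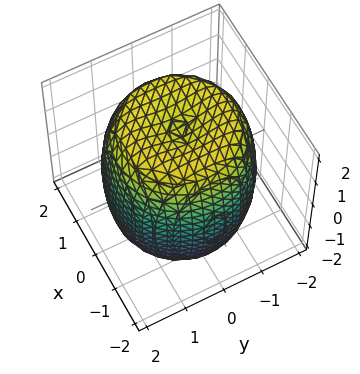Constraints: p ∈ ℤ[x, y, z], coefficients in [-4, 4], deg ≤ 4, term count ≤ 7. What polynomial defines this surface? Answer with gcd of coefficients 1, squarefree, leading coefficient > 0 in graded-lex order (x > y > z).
1. The degree is 4 — the shape is more complex than any degree-3 surface.
2. Symmetries: the z-axis is an axis of rotation, so x and y enter only as x² + y².
3. From the axis intercepts and sections: a circular section at z = 1 has radius between 1 and 2.
4. Together with the visible shape, these determine p as stated.

x^4 + 2*x^2*y^2 + y^4 - 2*x^2 - 2*y^2 + z^2 - 3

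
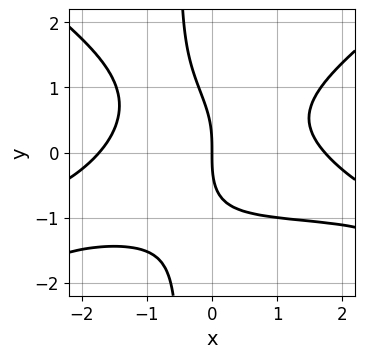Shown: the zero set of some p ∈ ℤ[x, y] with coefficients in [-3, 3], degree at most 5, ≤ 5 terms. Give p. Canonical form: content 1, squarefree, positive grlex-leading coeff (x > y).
The degree is 4 — the shape is more complex than any degree-3 curve.
Observable constraints: one x-axis crossing is at x = 0; it meets the y-axis at y = 0 (among the integer gridlines).
The integer polynomial consistent with all of this is the stated p.

x^3*y - 2*x*y^3 + x^3 - y^3 - 3*x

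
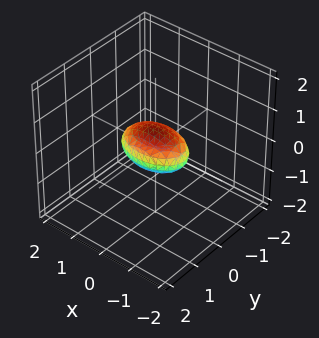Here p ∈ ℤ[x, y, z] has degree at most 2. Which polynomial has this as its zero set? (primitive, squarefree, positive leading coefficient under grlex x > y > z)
First, the degree is 2 — bounded and convex; a quadric.
Then, symmetries: mirror symmetry x ↦ −x ⇒ only even powers of x; it's symmetric under y → −y, forcing even powers of y; the z ↦ −z reflection is a symmetry, so z appears only in even powers.
Then, reading off the gridlines: among the integer gridlines, it crosses the x-axis at x ∈ {-1, 1}.
Finally, the integer polynomial consistent with all of this is the stated p.

x^2 + 2*y^2 + 3*z^2 - 1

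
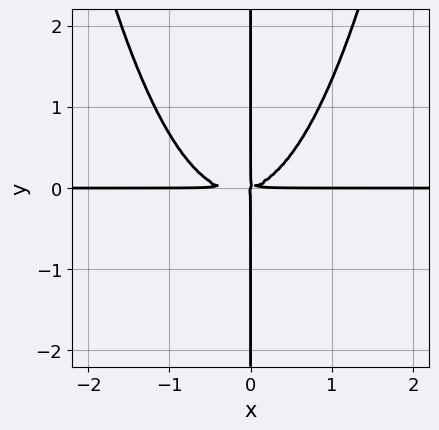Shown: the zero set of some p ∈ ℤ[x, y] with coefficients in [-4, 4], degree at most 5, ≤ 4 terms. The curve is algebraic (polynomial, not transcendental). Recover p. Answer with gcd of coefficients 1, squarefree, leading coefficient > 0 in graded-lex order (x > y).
3*x^3*y + x^2*y - 3*x*y^2

1. The degree is 4 — the shape is more complex than any degree-3 curve.
2. From the axis intercepts and sections: the visible x-axis segment lies entirely on the curve; the visible y-axis segment lies entirely on the curve.
3. Solving for integer coefficients yields p as stated.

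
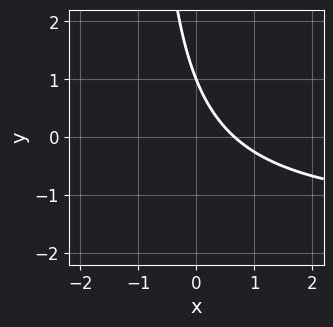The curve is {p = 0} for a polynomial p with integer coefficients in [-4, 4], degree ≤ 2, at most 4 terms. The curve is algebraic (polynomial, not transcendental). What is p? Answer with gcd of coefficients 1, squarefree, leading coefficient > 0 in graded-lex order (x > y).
2*x*y + 3*x + 2*y - 2

The degree is 2 — no degree-1 curve has this shape.
From the axis intercepts and sections: it meets the y-axis at y = 1 (among the integer gridlines).
Fitting integer coefficients to these (and the overall shape) gives p.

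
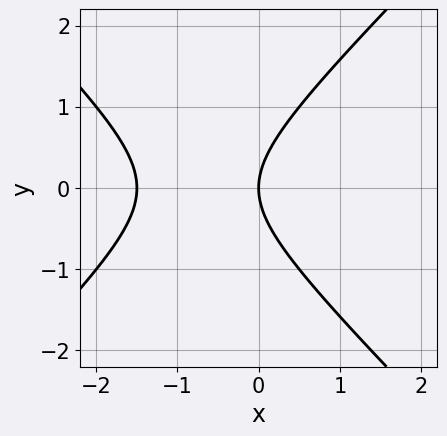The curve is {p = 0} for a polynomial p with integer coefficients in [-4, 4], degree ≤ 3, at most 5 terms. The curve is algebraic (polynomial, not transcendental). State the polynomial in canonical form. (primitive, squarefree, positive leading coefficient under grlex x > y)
2*x^2 - 2*y^2 + 3*x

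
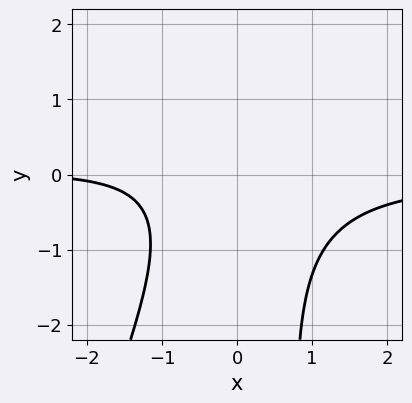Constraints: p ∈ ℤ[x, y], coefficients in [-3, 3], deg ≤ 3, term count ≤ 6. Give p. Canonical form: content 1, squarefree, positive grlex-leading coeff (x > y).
3*x^2*y - x*y^2 + y^2 + x + 3

1. Degree: no degree-2 curve has this shape, so deg p = 3.
2. Checking where it meets the axes: no y-intercept at any integer in the box; it misses every integer gridline on the x-axis.
3. Putting this together gives p.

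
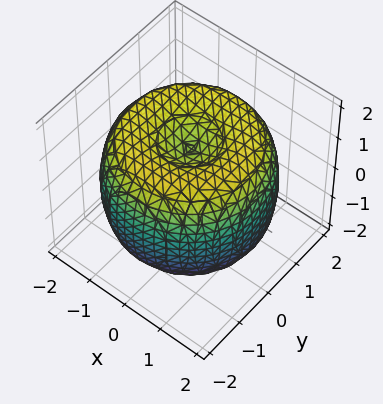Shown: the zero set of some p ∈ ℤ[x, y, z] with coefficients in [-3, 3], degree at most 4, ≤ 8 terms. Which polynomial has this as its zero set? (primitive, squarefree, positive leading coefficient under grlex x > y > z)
deg p = 4. The shape is more complex than any degree-3 surface.
Symmetries: the surface is invariant under rotation about z: p = q(x² + y², z).
Against the integer gridlines: a circular section at z = -1 has radius between 1 and 2; among the integer gridlines, it crosses the z-axis at z ∈ {-1, 1}.
Assembling these constraints gives the stated polynomial.

x^4 + 2*x^2*y^2 + y^4 - 3*x^2 - 3*y^2 + 2*z^2 - 2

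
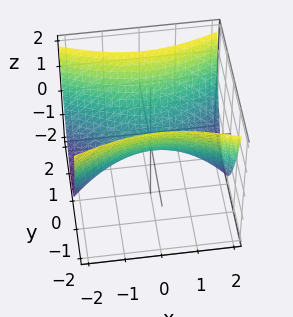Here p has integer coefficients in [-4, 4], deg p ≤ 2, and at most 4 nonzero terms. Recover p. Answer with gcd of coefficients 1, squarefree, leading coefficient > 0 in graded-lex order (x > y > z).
x^2 - 3*y^2 + 3*z

First, the degree is 2 — a hyperbolic paraboloid; a quadric.
Next, symmetries: mirror symmetry y ↦ −y ⇒ only even powers of y; mirror symmetry x ↦ −x ⇒ only even powers of x.
Then, from the visible intercepts: it crosses the y-axis at the gridline y = 0; it meets the x-axis at x = 0 (among the integer gridlines); it meets the z-axis at z = 0 (among the integer gridlines).
Finally, solving for integer coefficients yields p as stated.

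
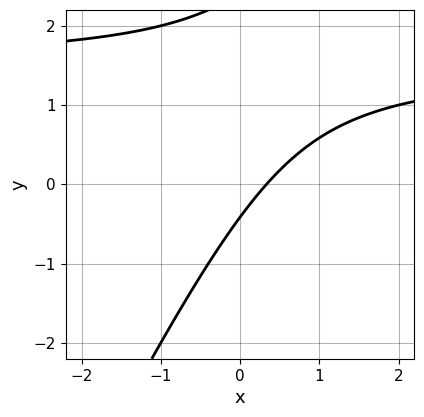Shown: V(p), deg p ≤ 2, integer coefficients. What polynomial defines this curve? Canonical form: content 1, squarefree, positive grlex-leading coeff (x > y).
deg p = 2. No degree-1 curve has this shape.
Matching integer coefficients to the picture gives p.

2*x*y - y^2 - 3*x + 2*y + 1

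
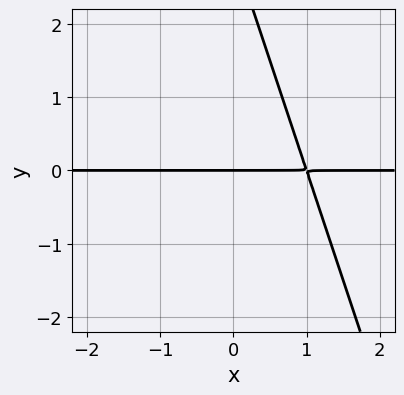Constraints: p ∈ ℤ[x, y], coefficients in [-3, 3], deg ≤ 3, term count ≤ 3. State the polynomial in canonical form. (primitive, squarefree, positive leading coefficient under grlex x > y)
3*x*y + y^2 - 3*y

Degree: no degree-1 curve has this shape, so deg p = 2.
From the axis intercepts and sections: one y-axis crossing is at y = 0; the visible x-axis segment lies entirely on the curve.
Together with the visible shape, these determine p as stated.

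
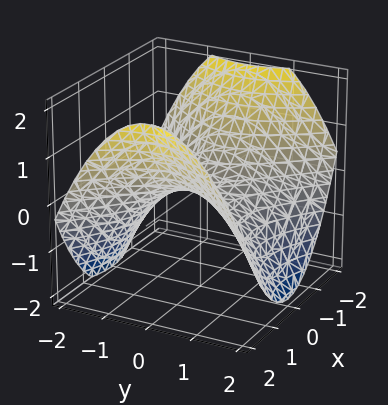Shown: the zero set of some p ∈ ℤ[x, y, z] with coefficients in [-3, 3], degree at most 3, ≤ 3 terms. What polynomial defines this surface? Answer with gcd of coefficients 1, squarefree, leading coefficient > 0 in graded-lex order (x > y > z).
x^2 - y^2 - 2*z

1. Degree: a saddle surface; a quadric, so deg p = 2.
2. Symmetries: the y ↦ −y reflection is a symmetry, so y appears only in even powers; mirror symmetry x ↦ −x ⇒ only even powers of x.
3. Against the integer gridlines: it crosses the y-axis at the gridline y = 0; one z-axis crossing is at z = 0; it crosses the x-axis at the gridline x = 0.
4. These observations pin down the coefficients.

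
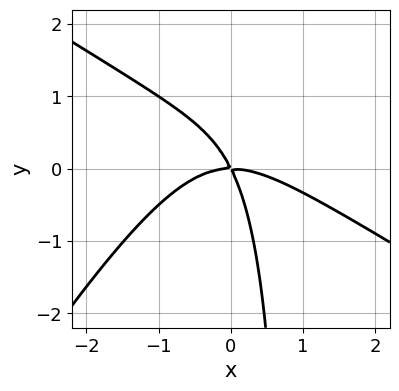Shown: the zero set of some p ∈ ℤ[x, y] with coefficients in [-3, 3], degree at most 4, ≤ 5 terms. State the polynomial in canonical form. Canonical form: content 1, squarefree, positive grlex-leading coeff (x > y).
(a) The degree is 3 — a generic line meets the curve in up to 3 points.
(b) Reading off the gridlines: it crosses the x-axis at the gridline x = 0; it meets the y-axis at y = 0 (among the integer gridlines).
(c) Solving for integer coefficients yields p as stated.

x^3 + x^2*y - x*y^2 + 2*x*y + y^2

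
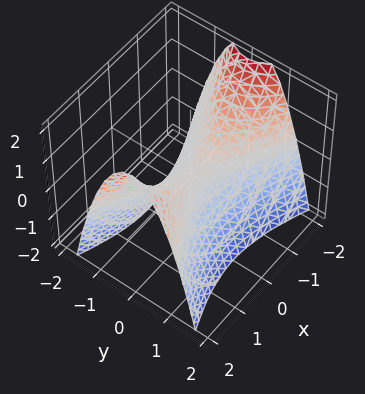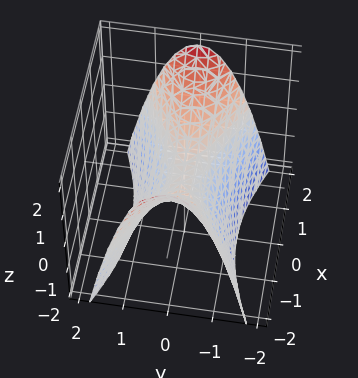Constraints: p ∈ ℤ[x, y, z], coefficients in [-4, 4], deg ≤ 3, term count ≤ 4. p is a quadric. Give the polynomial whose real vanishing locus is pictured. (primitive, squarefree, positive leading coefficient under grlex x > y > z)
x^2 - 3*y^2 - 2*z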